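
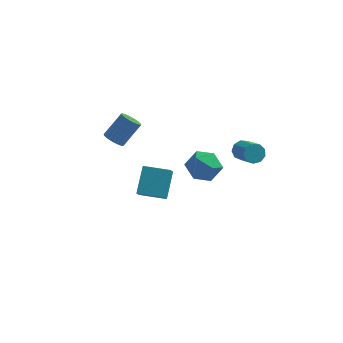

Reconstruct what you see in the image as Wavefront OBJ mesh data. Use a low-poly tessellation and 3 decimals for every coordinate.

v 3.254 2.621 1.352
v 3.841 2.832 1.036
v 4.694 1.65 1.831
v 4.106 1.439 2.148
v 3.784 3.068 1.449
v 4.636 1.886 2.244
v 3.478 3.095 1.816
v 4.331 1.913 2.611
v 3.067 2.9 1.967
v 3.92 1.718 2.762
v 2.744 2.574 1.83
v 3.597 1.393 2.625
v 2.659 2.271 1.47
v 3.512 1.089 2.265
v 2.852 2.131 1.054
v 3.705 0.949 1.85
v 3.233 2.22 0.779
v 4.086 1.039 1.574
v 3.624 2.497 0.771
v 4.477 1.316 1.567
v -4.161 1.571 2.063
v -3.556 1.466 1.726
v -2.675 2.324 3.04
v -3.279 2.429 3.377
v -3.634 1.706 1.622
v -2.753 2.564 2.936
v -3.792 1.925 1.585
v -2.911 2.784 2.898
v -4.007 2.09 1.62
v -3.126 2.949 2.934
v -4.245 2.177 1.723
v -3.363 3.036 3.037
v -4.47 2.171 1.878
v -3.588 3.03 3.192
v -4.648 2.073 2.061
v -3.766 2.932 3.375
v -4.751 1.9 2.244
v -3.87 2.758 3.558
v -4.765 1.676 2.4
v -3.884 2.534 3.714
v -4.687 1.436 2.504
v -3.806 2.294 3.818
v -4.529 1.216 2.542
v -3.648 2.075 3.855
v -4.314 1.051 2.506
v -3.433 1.91 3.82
v -4.077 0.964 2.403
v -3.195 1.823 3.717
v -3.852 0.97 2.248
v -2.97 1.829 3.562
v -3.674 1.068 2.065
v -2.792 1.927 3.379
v -3.57 1.242 1.882
v -2.689 2.1 3.196
v 0.729 1.521 1.79
v 1.664 1.818 1.139
v 0.876 -0.278 1.181
v 1.811 0.019 0.53
v 1.89 0.013 1.705
v 1.799 1.125 2.081
v 0.741 0.415 0.239
v 0.65 1.527 0.615
v 1.671 1.135 0.18
v 2.381 0.886 1.086
v 0.159 0.654 1.234
v 0.869 0.405 2.14
v -1.529 -4.169 2.432
v -1.509 -5.012 3.299
v -1.418 -2.858 3.704
v -1.398 -3.701 4.572
v 0.018 -4.219 2.348
v 0.038 -5.062 3.216
v 0.129 -2.908 3.621
v 0.149 -3.751 4.488
f 2 1 5
f 2 5 3
f 3 5 6
f 3 6 4
f 5 1 7
f 5 7 6
f 6 7 8
f 6 8 4
f 7 1 9
f 7 9 8
f 8 9 10
f 8 10 4
f 9 1 11
f 9 11 10
f 10 11 12
f 10 12 4
f 11 1 13
f 11 13 12
f 12 13 14
f 12 14 4
f 13 1 15
f 13 15 14
f 14 15 16
f 14 16 4
f 15 1 17
f 15 17 16
f 16 17 18
f 16 18 4
f 17 1 19
f 17 19 18
f 18 19 20
f 18 20 4
f 19 1 2
f 19 2 20
f 20 2 3
f 20 3 4
f 22 21 25
f 22 25 23
f 23 25 26
f 23 26 24
f 25 21 27
f 25 27 26
f 26 27 28
f 26 28 24
f 27 21 29
f 27 29 28
f 28 29 30
f 28 30 24
f 29 21 31
f 29 31 30
f 30 31 32
f 30 32 24
f 31 21 33
f 31 33 32
f 32 33 34
f 32 34 24
f 33 21 35
f 33 35 34
f 34 35 36
f 34 36 24
f 35 21 37
f 35 37 36
f 36 37 38
f 36 38 24
f 37 21 39
f 37 39 38
f 38 39 40
f 38 40 24
f 39 21 41
f 39 41 40
f 40 41 42
f 40 42 24
f 41 21 43
f 41 43 42
f 42 43 44
f 42 44 24
f 43 21 45
f 43 45 44
f 44 45 46
f 44 46 24
f 45 21 47
f 45 47 46
f 46 47 48
f 46 48 24
f 47 21 49
f 47 49 48
f 48 49 50
f 48 50 24
f 49 21 51
f 49 51 50
f 50 51 52
f 50 52 24
f 51 21 53
f 51 53 52
f 52 53 54
f 52 54 24
f 53 21 22
f 53 22 54
f 54 22 23
f 54 23 24
f 55 66 60
f 55 60 56
f 55 56 62
f 55 62 65
f 55 65 66
f 56 60 64
f 60 66 59
f 66 65 57
f 65 62 61
f 62 56 63
f 58 64 59
f 58 59 57
f 58 57 61
f 58 61 63
f 58 63 64
f 59 64 60
f 57 59 66
f 61 57 65
f 63 61 62
f 64 63 56
f 68 70 67
f 71 68 67
f 67 70 69
f 69 71 67
f 68 74 70
f 72 68 71
f 72 74 68
f 70 74 69
f 73 71 69
f 69 74 73
f 73 72 71
f 74 72 73



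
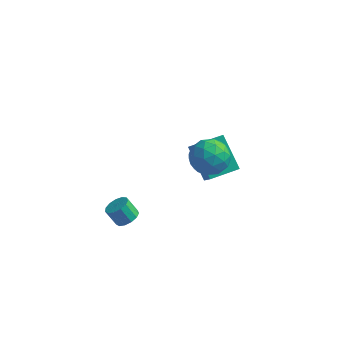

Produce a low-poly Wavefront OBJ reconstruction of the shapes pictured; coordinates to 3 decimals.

v 2.636 -0.312 3.482
v 3.407 -0.176 2.688
v 3.413 -1.864 3.972
v 4.184 -1.728 3.178
v 4.173 -1.054 4.065
v 3.693 -0.094 3.762
v 3.127 -1.946 2.898
v 2.647 -0.986 2.595
v 3.71 -1.186 2.327
v 4.356 -0.635 3.048
v 2.464 -1.405 3.612
v 3.11 -0.854 4.333
v 2.953 -0.108 3.042
v 3.867 -1.932 3.618
v 3.861 -1.536 4.139
v 4.313 -1.456 3.672
v 3.122 -0.06 3.674
v 3.574 0.02 3.207
v 4.025 -0.496 4.016
v 3.246 -2.06 3.453
v 3.698 -1.98 2.986
v 2.507 -0.584 2.988
v 2.959 -0.504 2.521
v 2.795 -1.544 2.644
v 3.584 -0.622 2.363
v 4.041 -1.534 2.651
v 3.42 -1.662 2.486
v 3.138 -1.098 2.309
v 3.964 -0.298 2.787
v 4.421 -1.21 3.075
v 4.415 -0.813 3.596
v 4.133 -0.25 3.418
v 4.143 -0.891 2.575
v 2.399 -0.83 3.585
v 2.856 -1.742 3.873
v 2.687 -1.79 3.242
v 2.405 -1.227 3.064
v 2.779 -0.506 4.009
v 3.236 -1.418 4.297
v 3.682 -0.942 4.351
v 3.4 -0.378 4.174
v 2.677 -1.149 4.085
v -1.101 -0.769 -3.793
v -0.76 -0.199 -3.575
v -1.358 -0.18 -2.688
v -1.699 -0.751 -2.907
v -1.067 -0.07 -3.786
v -1.666 -0.051 -2.899
v -1.386 -0.164 -3.999
v -1.984 -0.145 -3.112
v -1.614 -0.45 -4.146
v -2.212 -0.431 -3.26
v -1.679 -0.837 -4.182
v -2.277 -0.818 -3.295
v -1.56 -1.203 -4.094
v -2.159 -1.184 -3.208
v -1.296 -1.431 -3.911
v -1.894 -1.412 -3.024
v -0.97 -1.449 -3.69
v -1.568 -1.43 -2.804
v -0.685 -1.251 -3.502
v -1.283 -1.233 -2.616
v -0.532 -0.901 -3.407
v -1.131 -0.882 -2.52
v -0.56 -0.508 -3.434
v -1.158 -0.489 -2.547
v 1.156 2.189 0.3
v 1.851 1.081 1.76
v 2.352 3.268 0.549
v 3.048 2.16 2.009
v 2.412 1.12 -1.109
v 3.108 0.012 0.351
v 3.609 2.199 -0.86
v 4.304 1.091 0.6
f 1 38 17
f 38 12 41
f 17 41 6
f 38 41 17
f 1 17 13
f 17 6 18
f 13 18 2
f 17 18 13
f 1 13 22
f 13 2 23
f 22 23 8
f 13 23 22
f 1 22 34
f 22 8 37
f 34 37 11
f 22 37 34
f 1 34 38
f 34 11 42
f 38 42 12
f 34 42 38
f 2 18 29
f 18 6 32
f 29 32 10
f 18 32 29
f 6 41 19
f 41 12 40
f 19 40 5
f 41 40 19
f 12 42 39
f 42 11 35
f 39 35 3
f 42 35 39
f 11 37 36
f 37 8 24
f 36 24 7
f 37 24 36
f 8 23 28
f 23 2 25
f 28 25 9
f 23 25 28
f 4 30 16
f 30 10 31
f 16 31 5
f 30 31 16
f 4 16 14
f 16 5 15
f 14 15 3
f 16 15 14
f 4 14 21
f 14 3 20
f 21 20 7
f 14 20 21
f 4 21 26
f 21 7 27
f 26 27 9
f 21 27 26
f 4 26 30
f 26 9 33
f 30 33 10
f 26 33 30
f 5 31 19
f 31 10 32
f 19 32 6
f 31 32 19
f 3 15 39
f 15 5 40
f 39 40 12
f 15 40 39
f 7 20 36
f 20 3 35
f 36 35 11
f 20 35 36
f 9 27 28
f 27 7 24
f 28 24 8
f 27 24 28
f 10 33 29
f 33 9 25
f 29 25 2
f 33 25 29
f 44 43 47
f 44 47 45
f 45 47 48
f 45 48 46
f 47 43 49
f 47 49 48
f 48 49 50
f 48 50 46
f 49 43 51
f 49 51 50
f 50 51 52
f 50 52 46
f 51 43 53
f 51 53 52
f 52 53 54
f 52 54 46
f 53 43 55
f 53 55 54
f 54 55 56
f 54 56 46
f 55 43 57
f 55 57 56
f 56 57 58
f 56 58 46
f 57 43 59
f 57 59 58
f 58 59 60
f 58 60 46
f 59 43 61
f 59 61 60
f 60 61 62
f 60 62 46
f 61 43 63
f 61 63 62
f 62 63 64
f 62 64 46
f 63 43 65
f 63 65 64
f 64 65 66
f 64 66 46
f 65 43 44
f 65 44 66
f 66 44 45
f 66 45 46
f 68 70 67
f 71 68 67
f 67 70 69
f 69 71 67
f 68 74 70
f 72 68 71
f 72 74 68
f 70 74 69
f 73 71 69
f 69 74 73
f 73 72 71
f 74 72 73



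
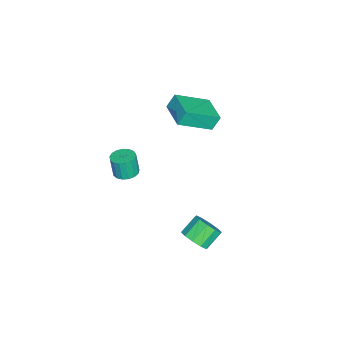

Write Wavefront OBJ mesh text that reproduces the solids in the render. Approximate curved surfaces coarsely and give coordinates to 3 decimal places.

v 2.118 -0.197 -4.102
v 2.683 0.266 -3.828
v 1.947 0.76 -3.144
v 1.382 0.297 -3.418
v 2.48 0.486 -4.206
v 1.744 0.98 -3.522
v 2.139 0.445 -4.544
v 1.403 0.94 -3.86
v 1.79 0.16 -4.713
v 1.053 0.654 -4.029
v 1.566 -0.263 -4.649
v 0.83 0.232 -3.965
v 1.553 -0.66 -4.376
v 0.817 -0.166 -3.692
v 1.756 -0.88 -3.998
v 1.02 -0.386 -3.314
v 2.097 -0.84 -3.66
v 1.361 -0.345 -2.976
v 2.447 -0.554 -3.491
v 1.71 -0.06 -2.807
v 2.67 -0.132 -3.555
v 1.934 0.363 -2.871
v 1.893 -3.545 0.137
v 2.266 -4.038 0.084
v 2.201 -4.207 1.189
v 1.827 -3.715 1.243
v 2.453 -3.812 0.13
v 2.387 -3.981 1.235
v 2.511 -3.525 0.177
v 2.446 -3.694 1.282
v 2.428 -3.242 0.215
v 2.363 -3.411 1.321
v 2.222 -3.029 0.236
v 2.157 -3.198 1.341
v 1.941 -2.935 0.234
v 1.875 -3.104 1.339
v 1.648 -2.98 0.209
v 1.583 -3.149 1.315
v 1.412 -3.155 0.169
v 1.347 -3.324 1.274
v 1.286 -3.419 0.121
v 1.221 -3.588 1.226
v 1.299 -3.712 0.077
v 1.233 -3.881 1.182
v 1.447 -3.967 0.047
v 1.382 -4.136 1.152
v 1.698 -4.126 0.037
v 1.633 -4.295 1.142
v 1.994 -4.151 0.051
v 1.928 -4.32 1.156
v -2.307 -1.129 1.442
v -2.562 -0.795 2.204
v -1.062 -0.239 1.469
v -1.317 0.095 2.231
v -1.323 -2.535 2.389
v -1.578 -2.201 3.151
v -0.078 -1.645 2.416
v -0.333 -1.311 3.178
f 2 1 5
f 2 5 3
f 3 5 6
f 3 6 4
f 5 1 7
f 5 7 6
f 6 7 8
f 6 8 4
f 7 1 9
f 7 9 8
f 8 9 10
f 8 10 4
f 9 1 11
f 9 11 10
f 10 11 12
f 10 12 4
f 11 1 13
f 11 13 12
f 12 13 14
f 12 14 4
f 13 1 15
f 13 15 14
f 14 15 16
f 14 16 4
f 15 1 17
f 15 17 16
f 16 17 18
f 16 18 4
f 17 1 19
f 17 19 18
f 18 19 20
f 18 20 4
f 19 1 21
f 19 21 20
f 20 21 22
f 20 22 4
f 21 1 2
f 21 2 22
f 22 2 3
f 22 3 4
f 24 23 27
f 24 27 25
f 25 27 28
f 25 28 26
f 27 23 29
f 27 29 28
f 28 29 30
f 28 30 26
f 29 23 31
f 29 31 30
f 30 31 32
f 30 32 26
f 31 23 33
f 31 33 32
f 32 33 34
f 32 34 26
f 33 23 35
f 33 35 34
f 34 35 36
f 34 36 26
f 35 23 37
f 35 37 36
f 36 37 38
f 36 38 26
f 37 23 39
f 37 39 38
f 38 39 40
f 38 40 26
f 39 23 41
f 39 41 40
f 40 41 42
f 40 42 26
f 41 23 43
f 41 43 42
f 42 43 44
f 42 44 26
f 43 23 45
f 43 45 44
f 44 45 46
f 44 46 26
f 45 23 47
f 45 47 46
f 46 47 48
f 46 48 26
f 47 23 49
f 47 49 48
f 48 49 50
f 48 50 26
f 49 23 24
f 49 24 50
f 50 24 25
f 50 25 26
f 52 54 51
f 55 52 51
f 51 54 53
f 53 55 51
f 52 58 54
f 56 52 55
f 56 58 52
f 54 58 53
f 57 55 53
f 53 58 57
f 57 56 55
f 58 56 57



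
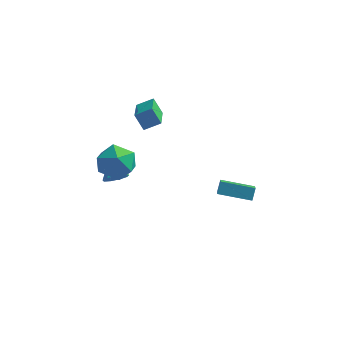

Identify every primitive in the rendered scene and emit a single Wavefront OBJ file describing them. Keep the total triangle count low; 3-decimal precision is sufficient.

v -2.253 -1.784 2.202
v -1.086 -1.879 2.581
v -2.834 -2.961 3.699
v -1.667 -3.056 4.078
v -2.263 -1.985 4.183
v -1.904 -1.257 3.258
v -2.016 -3.583 3.022
v -1.657 -2.855 2.097
v -0.94 -2.99 3.088
v -1.093 -2.003 3.805
v -2.827 -2.837 2.475
v -2.98 -1.85 3.192
v -2.646 2.729 2.806
v -1.769 3.143 3.259
v -3.181 4.682 2.055
v -2.304 5.096 2.508
v -2.056 2.524 1.852
v -1.179 2.938 2.305
v -2.591 4.477 1.101
v -1.714 4.891 1.554
v -3.51 1.871 -2.192
v -2.949 1.789 -1.671
v -4.19 2.829 -1.308
v -2.83 2.18 -2.003
v -3.03 2.427 -2.424
v -3.454 2.413 -2.736
v -3.904 2.146 -2.793
v -4.17 1.75 -2.569
v -4.127 1.411 -2.169
v -3.795 1.287 -1.779
v -3.33 1.437 -1.582
v 2.975 -0.357 0.002
v 3.01 0.138 0.63
v 2.667 0.748 -0.851
v 2.702 1.243 -0.223
v 4.838 -0.083 -0.317
v 4.873 0.412 0.311
v 4.53 1.022 -1.17
v 4.565 1.517 -0.542
f 1 12 6
f 1 6 2
f 1 2 8
f 1 8 11
f 1 11 12
f 2 6 10
f 6 12 5
f 12 11 3
f 11 8 7
f 8 2 9
f 4 10 5
f 4 5 3
f 4 3 7
f 4 7 9
f 4 9 10
f 5 10 6
f 3 5 12
f 7 3 11
f 9 7 8
f 10 9 2
f 14 16 13
f 17 14 13
f 13 16 15
f 15 17 13
f 14 20 16
f 18 14 17
f 18 20 14
f 16 20 15
f 19 17 15
f 15 20 19
f 19 18 17
f 20 18 19
f 22 21 24
f 22 24 23
f 24 21 25
f 24 25 23
f 25 21 26
f 25 26 23
f 26 21 27
f 26 27 23
f 27 21 28
f 27 28 23
f 28 21 29
f 28 29 23
f 29 21 30
f 29 30 23
f 30 21 31
f 30 31 23
f 31 21 22
f 31 22 23
f 33 35 32
f 36 33 32
f 32 35 34
f 34 36 32
f 33 39 35
f 37 33 36
f 37 39 33
f 35 39 34
f 38 36 34
f 34 39 38
f 38 37 36
f 39 37 38



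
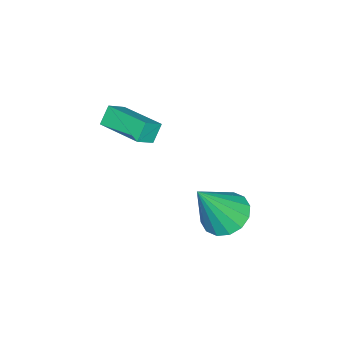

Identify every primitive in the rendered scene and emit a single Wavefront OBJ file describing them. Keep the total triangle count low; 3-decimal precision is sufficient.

v 0.831 0.243 -3.179
v 1.513 -0.162 -3.646
v 1.709 -0.423 -1.321
v 1.668 0.281 -3.56
v 1.598 0.713 -3.373
v 1.323 1.019 -3.133
v 0.916 1.117 -2.906
v 0.487 0.981 -2.752
v 0.149 0.647 -2.712
v -0.005 0.205 -2.798
v 0.065 -0.228 -2.986
v 0.34 -0.534 -3.225
v 0.747 -0.632 -3.452
v 1.176 -0.496 -3.606
v -0.696 -4.073 -0.339
v -0.044 -4.355 0.214
v -0.144 -2.464 -0.169
v 0.507 -2.746 0.385
v -0.207 -4.174 -0.965
v 0.444 -4.456 -0.411
v 0.344 -2.565 -0.794
v 0.996 -2.847 -0.241
f 2 1 4
f 2 4 3
f 4 1 5
f 4 5 3
f 5 1 6
f 5 6 3
f 6 1 7
f 6 7 3
f 7 1 8
f 7 8 3
f 8 1 9
f 8 9 3
f 9 1 10
f 9 10 3
f 10 1 11
f 10 11 3
f 11 1 12
f 11 12 3
f 12 1 13
f 12 13 3
f 13 1 14
f 13 14 3
f 14 1 2
f 14 2 3
f 16 18 15
f 19 16 15
f 15 18 17
f 17 19 15
f 16 22 18
f 20 16 19
f 20 22 16
f 18 22 17
f 21 19 17
f 17 22 21
f 21 20 19
f 22 20 21



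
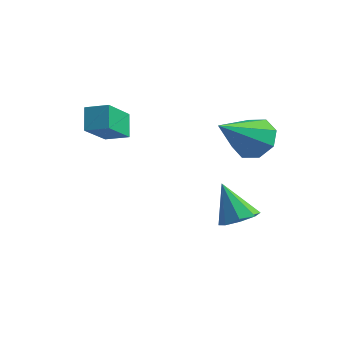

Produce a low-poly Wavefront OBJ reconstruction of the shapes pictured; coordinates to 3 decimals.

v -0.626 -0.608 -0.086
v -0.058 -1.808 0.713
v -1.065 -0.282 0.716
v -0.497 -1.482 1.515
v 0.057 -0.158 0.105
v 0.625 -1.358 0.904
v -0.382 0.168 0.907
v 0.186 -1.032 1.706
v 2.694 2.191 -3.235
v 3.329 2.295 -2.936
v 2.066 1.969 -1.825
v 3.046 2.756 -2.99
v 2.557 2.886 -3.187
v 2.148 2.608 -3.413
v 2.059 2.086 -3.535
v 2.342 1.626 -3.481
v 2.831 1.496 -3.284
v 3.24 1.773 -3.058
v 3.331 2.207 0.44
v 3.89 1.948 -0.145
v 3.589 0.553 1.42
v 4.172 2.279 0.339
v 3.96 2.568 0.882
v 3.38 2.645 1.166
v 2.771 2.466 1.025
v 2.49 2.135 0.541
v 2.701 1.846 -0.003
v 3.281 1.768 -0.287
f 2 4 1
f 5 2 1
f 1 4 3
f 3 5 1
f 2 8 4
f 6 2 5
f 6 8 2
f 4 8 3
f 7 5 3
f 3 8 7
f 7 6 5
f 8 6 7
f 10 9 12
f 10 12 11
f 12 9 13
f 12 13 11
f 13 9 14
f 13 14 11
f 14 9 15
f 14 15 11
f 15 9 16
f 15 16 11
f 16 9 17
f 16 17 11
f 17 9 18
f 17 18 11
f 18 9 10
f 18 10 11
f 20 19 22
f 20 22 21
f 22 19 23
f 22 23 21
f 23 19 24
f 23 24 21
f 24 19 25
f 24 25 21
f 25 19 26
f 25 26 21
f 26 19 27
f 26 27 21
f 27 19 28
f 27 28 21
f 28 19 20
f 28 20 21



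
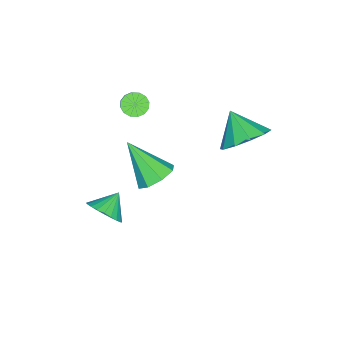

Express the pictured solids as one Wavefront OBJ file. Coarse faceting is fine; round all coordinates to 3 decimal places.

v -0.125 -2.26 -4.19
v 0.37 -2.315 -3.526
v -0.955 -2 -3.55
v 0.406 -2.003 -3.606
v 0.361 -1.731 -3.776
v 0.242 -1.539 -4.008
v 0.067 -1.457 -4.268
v -0.137 -1.497 -4.516
v -0.339 -1.653 -4.714
v -0.509 -1.902 -4.833
v -0.62 -2.206 -4.854
v -0.656 -2.517 -4.774
v -0.611 -2.79 -4.605
v -0.493 -2.982 -4.373
v -0.318 -3.064 -4.113
v -0.114 -3.024 -3.865
v 0.089 -2.867 -3.666
v 0.259 -2.618 -3.547
v -3.135 2.403 -0.244
v -2.191 1.86 -0.226
v -3.665 1.517 0.744
v -2.157 2.352 0.233
v -2.497 2.863 0.51
v -3.081 3.199 0.498
v -3.685 3.231 0.203
v -4.08 2.947 -0.263
v -4.114 2.455 -0.722
v -3.774 1.943 -0.999
v -3.19 1.608 -0.987
v -2.585 1.576 -0.692
v -0.668 -0.246 -1.434
v -0.176 0.222 -0.923
v -0.912 -1.574 0.014
v -0.805 0.384 -0.88
v -1.353 0.176 -1.163
v -1.5 -0.278 -1.604
v -1.159 -0.714 -1.946
v -0.531 -0.876 -1.988
v 0.018 -0.669 -1.706
v 0.164 -0.214 -1.265
v -4.03 -2.744 -0.914
v -3.604 -3.019 -1.173
v -2.404 -2.412 0.155
v -2.83 -2.136 0.414
v -3.606 -2.75 -1.294
v -2.406 -2.143 0.033
v -3.721 -2.48 -1.314
v -2.521 -1.872 0.014
v -3.92 -2.28 -1.226
v -2.72 -1.672 0.102
v -4.148 -2.204 -1.055
v -2.948 -1.597 0.273
v -4.344 -2.273 -0.845
v -3.144 -1.665 0.482
v -4.456 -2.468 -0.655
v -3.256 -1.861 0.673
v -4.454 -2.737 -0.533
v -3.254 -2.13 0.794
v -4.339 -3.008 -0.514
v -3.139 -2.4 0.814
v -4.14 -3.208 -0.602
v -2.94 -2.6 0.726
v -3.912 -3.283 -0.773
v -2.712 -2.676 0.555
v -3.716 -3.215 -0.982
v -2.516 -2.607 0.345
f 2 1 4
f 2 4 3
f 4 1 5
f 4 5 3
f 5 1 6
f 5 6 3
f 6 1 7
f 6 7 3
f 7 1 8
f 7 8 3
f 8 1 9
f 8 9 3
f 9 1 10
f 9 10 3
f 10 1 11
f 10 11 3
f 11 1 12
f 11 12 3
f 12 1 13
f 12 13 3
f 13 1 14
f 13 14 3
f 14 1 15
f 14 15 3
f 15 1 16
f 15 16 3
f 16 1 17
f 16 17 3
f 17 1 18
f 17 18 3
f 18 1 2
f 18 2 3
f 20 19 22
f 20 22 21
f 22 19 23
f 22 23 21
f 23 19 24
f 23 24 21
f 24 19 25
f 24 25 21
f 25 19 26
f 25 26 21
f 26 19 27
f 26 27 21
f 27 19 28
f 27 28 21
f 28 19 29
f 28 29 21
f 29 19 30
f 29 30 21
f 30 19 20
f 30 20 21
f 32 31 34
f 32 34 33
f 34 31 35
f 34 35 33
f 35 31 36
f 35 36 33
f 36 31 37
f 36 37 33
f 37 31 38
f 37 38 33
f 38 31 39
f 38 39 33
f 39 31 40
f 39 40 33
f 40 31 32
f 40 32 33
f 42 41 45
f 42 45 43
f 43 45 46
f 43 46 44
f 45 41 47
f 45 47 46
f 46 47 48
f 46 48 44
f 47 41 49
f 47 49 48
f 48 49 50
f 48 50 44
f 49 41 51
f 49 51 50
f 50 51 52
f 50 52 44
f 51 41 53
f 51 53 52
f 52 53 54
f 52 54 44
f 53 41 55
f 53 55 54
f 54 55 56
f 54 56 44
f 55 41 57
f 55 57 56
f 56 57 58
f 56 58 44
f 57 41 59
f 57 59 58
f 58 59 60
f 58 60 44
f 59 41 61
f 59 61 60
f 60 61 62
f 60 62 44
f 61 41 63
f 61 63 62
f 62 63 64
f 62 64 44
f 63 41 65
f 63 65 64
f 64 65 66
f 64 66 44
f 65 41 42
f 65 42 66
f 66 42 43
f 66 43 44



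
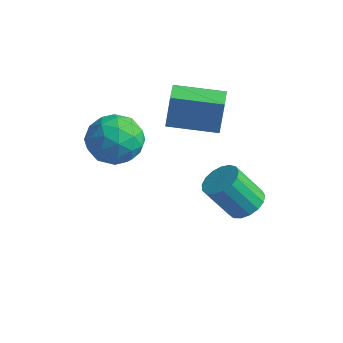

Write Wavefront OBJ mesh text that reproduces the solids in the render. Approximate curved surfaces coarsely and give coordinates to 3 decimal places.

v 3.728 2.624 -4.436
v 4.398 2.042 -4.382
v 3.623 1.293 -2.829
v 2.952 1.876 -2.884
v 4.534 2.375 -4.154
v 3.759 1.627 -2.601
v 4.485 2.765 -3.99
v 3.709 2.017 -2.438
v 4.262 3.123 -3.929
v 3.487 2.375 -2.376
v 3.917 3.367 -3.984
v 3.142 2.618 -2.431
v 3.529 3.44 -4.142
v 2.753 2.692 -2.59
v 3.186 3.327 -4.368
v 2.41 2.579 -2.816
v 2.967 3.052 -4.61
v 2.192 2.304 -3.057
v 2.923 2.68 -4.812
v 2.147 1.932 -3.259
v 3.063 2.295 -4.927
v 2.287 1.546 -3.375
v 3.355 1.985 -4.931
v 2.58 1.236 -3.378
v 3.733 1.821 -4.821
v 2.957 1.073 -3.268
v 4.109 1.842 -4.623
v 3.334 1.094 -3.07
v -0.504 -1.393 0.344
v 0.368 -0.84 -0.344
v 0.912 -2.48 1.264
v 1.784 -1.927 0.576
v 1.174 -1.28 1.441
v 0.299 -0.608 0.873
v 0.981 -2.712 0.047
v 0.106 -2.04 -0.521
v 1.286 -1.655 -0.528
v 1.405 -0.771 0.334
v -0.125 -2.549 0.586
v -0.006 -1.665 1.448
v -0.192 -1.021 -0.081
v 1.472 -2.299 1.001
v 1.114 -1.919 1.509
v 1.626 -1.594 1.105
v -0.232 -0.885 0.635
v 0.28 -0.56 0.23
v 0.754 -0.819 1.28
v 1 -2.76 0.69
v 1.512 -2.435 0.285
v -0.346 -1.726 -0.185
v 0.166 -1.401 -0.589
v 0.526 -2.501 -0.36
v 0.86 -1.175 -0.593
v 1.692 -1.814 -0.053
v 1.22 -2.275 -0.363
v 0.706 -1.88 -0.697
v 0.93 -0.655 -0.087
v 1.762 -1.294 0.454
v 1.404 -0.914 0.963
v 0.89 -0.519 0.629
v 1.469 -1.134 -0.195
v -0.482 -2.026 0.466
v 0.35 -2.665 1.007
v 0.39 -2.801 0.291
v -0.124 -2.406 -0.043
v -0.412 -1.506 0.973
v 0.42 -2.145 1.513
v 0.574 -1.44 1.617
v 0.06 -1.045 1.283
v -0.189 -2.186 1.115
v 0.332 1.724 -0.097
v 0.425 1.903 1.551
v 2.051 2.976 -0.331
v 2.144 3.156 1.316
v 0.996 0.824 -0.036
v 1.089 1.004 1.611
v 2.715 2.077 -0.271
v 2.808 2.256 1.377
f 2 1 5
f 2 5 3
f 3 5 6
f 3 6 4
f 5 1 7
f 5 7 6
f 6 7 8
f 6 8 4
f 7 1 9
f 7 9 8
f 8 9 10
f 8 10 4
f 9 1 11
f 9 11 10
f 10 11 12
f 10 12 4
f 11 1 13
f 11 13 12
f 12 13 14
f 12 14 4
f 13 1 15
f 13 15 14
f 14 15 16
f 14 16 4
f 15 1 17
f 15 17 16
f 16 17 18
f 16 18 4
f 17 1 19
f 17 19 18
f 18 19 20
f 18 20 4
f 19 1 21
f 19 21 20
f 20 21 22
f 20 22 4
f 21 1 23
f 21 23 22
f 22 23 24
f 22 24 4
f 23 1 25
f 23 25 24
f 24 25 26
f 24 26 4
f 25 1 27
f 25 27 26
f 26 27 28
f 26 28 4
f 27 1 2
f 27 2 28
f 28 2 3
f 28 3 4
f 29 66 45
f 66 40 69
f 45 69 34
f 66 69 45
f 29 45 41
f 45 34 46
f 41 46 30
f 45 46 41
f 29 41 50
f 41 30 51
f 50 51 36
f 41 51 50
f 29 50 62
f 50 36 65
f 62 65 39
f 50 65 62
f 29 62 66
f 62 39 70
f 66 70 40
f 62 70 66
f 30 46 57
f 46 34 60
f 57 60 38
f 46 60 57
f 34 69 47
f 69 40 68
f 47 68 33
f 69 68 47
f 40 70 67
f 70 39 63
f 67 63 31
f 70 63 67
f 39 65 64
f 65 36 52
f 64 52 35
f 65 52 64
f 36 51 56
f 51 30 53
f 56 53 37
f 51 53 56
f 32 58 44
f 58 38 59
f 44 59 33
f 58 59 44
f 32 44 42
f 44 33 43
f 42 43 31
f 44 43 42
f 32 42 49
f 42 31 48
f 49 48 35
f 42 48 49
f 32 49 54
f 49 35 55
f 54 55 37
f 49 55 54
f 32 54 58
f 54 37 61
f 58 61 38
f 54 61 58
f 33 59 47
f 59 38 60
f 47 60 34
f 59 60 47
f 31 43 67
f 43 33 68
f 67 68 40
f 43 68 67
f 35 48 64
f 48 31 63
f 64 63 39
f 48 63 64
f 37 55 56
f 55 35 52
f 56 52 36
f 55 52 56
f 38 61 57
f 61 37 53
f 57 53 30
f 61 53 57
f 72 74 71
f 75 72 71
f 71 74 73
f 73 75 71
f 72 78 74
f 76 72 75
f 76 78 72
f 74 78 73
f 77 75 73
f 73 78 77
f 77 76 75
f 78 76 77



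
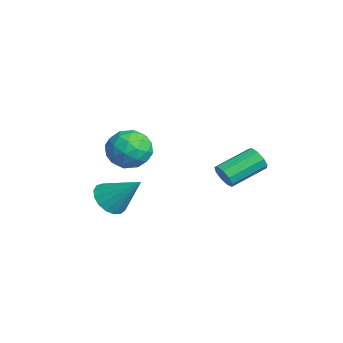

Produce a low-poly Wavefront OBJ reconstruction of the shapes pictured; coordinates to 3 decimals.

v 2.176 2.979 -1.061
v 2.533 2.834 -0.489
v 2.101 4.615 0.233
v 1.744 4.761 -0.339
v 2.816 3.033 -0.81
v 2.384 4.814 -0.087
v 2.8 3.207 -1.248
v 2.368 4.988 -0.526
v 2.492 3.274 -1.599
v 2.06 5.055 -0.877
v 2.036 3.204 -1.698
v 1.604 4.985 -0.976
v 1.645 3.028 -1.499
v 1.213 4.81 -0.777
v 1.503 2.83 -1.095
v 1.071 4.611 -0.373
v 1.676 2.702 -0.675
v 1.244 4.483 0.047
v 2.083 2.703 -0.436
v 1.651 4.484 0.286
v 1.8 -1.543 2.255
v 2.696 -0.875 2.455
v 2.604 -2.165 0.725
v 3.5 -1.497 0.925
v 3.294 -2.387 1.599
v 2.797 -2.003 2.545
v 2.503 -1.037 0.635
v 2.006 -0.653 1.581
v 3.131 -0.563 1.454
v 3.62 -1.397 2.05
v 1.68 -1.643 1.13
v 2.169 -2.477 1.726
v 2.177 -1.155 2.49
v 3.123 -1.885 0.69
v 3.001 -2.409 1.087
v 3.528 -2.016 1.204
v 2.236 -1.817 2.542
v 2.763 -1.425 2.66
v 3.115 -2.314 2.156
v 2.537 -1.615 0.52
v 3.064 -1.223 0.638
v 1.772 -1.024 1.976
v 2.299 -0.631 2.093
v 2.185 -0.726 1.024
v 2.96 -0.578 2.019
v 3.433 -0.944 1.119
v 2.847 -0.673 0.949
v 2.554 -0.448 1.505
v 3.247 -1.069 2.369
v 3.72 -1.434 1.469
v 3.598 -1.958 1.865
v 3.306 -1.732 2.421
v 3.503 -0.885 1.78
v 1.58 -1.606 1.711
v 2.053 -1.971 0.811
v 1.994 -1.308 0.759
v 1.702 -1.082 1.315
v 1.867 -2.096 2.061
v 2.34 -2.462 1.161
v 2.746 -2.592 1.675
v 2.453 -2.367 2.231
v 1.797 -2.155 1.4
v -1.778 -1.333 -4.001
v -0.917 -1.377 -4.546
v -0.762 -0.087 -2.499
v -1.145 -0.982 -4.72
v -1.518 -0.667 -4.729
v -1.951 -0.505 -4.571
v -2.344 -0.532 -4.283
v -2.607 -0.743 -3.93
v -2.68 -1.089 -3.593
v -2.547 -1.491 -3.35
v -2.237 -1.857 -3.256
v -1.822 -2.102 -3.333
v -1.397 -2.172 -3.563
v -1.059 -2.049 -3.893
v -0.886 -1.762 -4.248
f 2 1 5
f 2 5 3
f 3 5 6
f 3 6 4
f 5 1 7
f 5 7 6
f 6 7 8
f 6 8 4
f 7 1 9
f 7 9 8
f 8 9 10
f 8 10 4
f 9 1 11
f 9 11 10
f 10 11 12
f 10 12 4
f 11 1 13
f 11 13 12
f 12 13 14
f 12 14 4
f 13 1 15
f 13 15 14
f 14 15 16
f 14 16 4
f 15 1 17
f 15 17 16
f 16 17 18
f 16 18 4
f 17 1 19
f 17 19 18
f 18 19 20
f 18 20 4
f 19 1 2
f 19 2 20
f 20 2 3
f 20 3 4
f 21 58 37
f 58 32 61
f 37 61 26
f 58 61 37
f 21 37 33
f 37 26 38
f 33 38 22
f 37 38 33
f 21 33 42
f 33 22 43
f 42 43 28
f 33 43 42
f 21 42 54
f 42 28 57
f 54 57 31
f 42 57 54
f 21 54 58
f 54 31 62
f 58 62 32
f 54 62 58
f 22 38 49
f 38 26 52
f 49 52 30
f 38 52 49
f 26 61 39
f 61 32 60
f 39 60 25
f 61 60 39
f 32 62 59
f 62 31 55
f 59 55 23
f 62 55 59
f 31 57 56
f 57 28 44
f 56 44 27
f 57 44 56
f 28 43 48
f 43 22 45
f 48 45 29
f 43 45 48
f 24 50 36
f 50 30 51
f 36 51 25
f 50 51 36
f 24 36 34
f 36 25 35
f 34 35 23
f 36 35 34
f 24 34 41
f 34 23 40
f 41 40 27
f 34 40 41
f 24 41 46
f 41 27 47
f 46 47 29
f 41 47 46
f 24 46 50
f 46 29 53
f 50 53 30
f 46 53 50
f 25 51 39
f 51 30 52
f 39 52 26
f 51 52 39
f 23 35 59
f 35 25 60
f 59 60 32
f 35 60 59
f 27 40 56
f 40 23 55
f 56 55 31
f 40 55 56
f 29 47 48
f 47 27 44
f 48 44 28
f 47 44 48
f 30 53 49
f 53 29 45
f 49 45 22
f 53 45 49
f 64 63 66
f 64 66 65
f 66 63 67
f 66 67 65
f 67 63 68
f 67 68 65
f 68 63 69
f 68 69 65
f 69 63 70
f 69 70 65
f 70 63 71
f 70 71 65
f 71 63 72
f 71 72 65
f 72 63 73
f 72 73 65
f 73 63 74
f 73 74 65
f 74 63 75
f 74 75 65
f 75 63 76
f 75 76 65
f 76 63 77
f 76 77 65
f 77 63 64
f 77 64 65



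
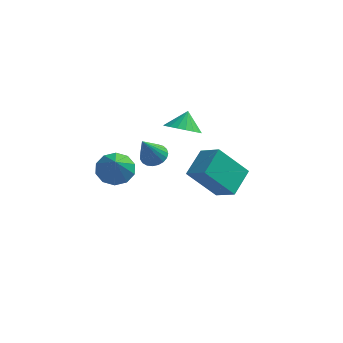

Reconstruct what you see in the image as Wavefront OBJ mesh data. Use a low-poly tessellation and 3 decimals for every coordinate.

v -2.344 3.241 -2.168
v -1.665 2.684 -1.833
v -2.236 3.899 -1.292
v -1.453 2.96 -2.066
v -1.418 3.291 -2.319
v -1.566 3.612 -2.542
v -1.868 3.86 -2.691
v -2.264 3.985 -2.736
v -2.677 3.963 -2.669
v -3.023 3.798 -2.502
v -3.235 3.523 -2.269
v -3.27 3.192 -2.016
v -3.122 2.87 -1.793
v -2.82 2.623 -1.644
v -2.424 2.497 -1.599
v -2.011 2.519 -1.666
v -3.947 -2.731 -1.019
v -3.303 -3.148 -1.509
v -3.653 -3.709 0.199
v -3.061 -2.725 -1.228
v -3.157 -2.305 -0.867
v -3.555 -2.047 -0.565
v -4.102 -2.05 -0.436
v -4.59 -2.314 -0.53
v -4.832 -2.737 -0.811
v -4.736 -3.157 -1.172
v -4.338 -3.415 -1.474
v -3.791 -3.412 -1.603
v -0.299 1.575 -5.343
v -1.65 1.135 -3.73
v 0.064 2.994 -4.652
v -1.287 2.554 -3.038
v 0.707 0.986 -4.662
v -0.644 0.546 -3.048
v 1.07 2.405 -3.97
v -0.281 1.965 -2.357
v -2.824 -0.242 -1.653
v -2.294 0.067 -1.361
v -3.156 -1.058 -0.187
v -2.504 0.249 -1.307
v -2.77 0.345 -1.314
v -3.045 0.34 -1.379
v -3.282 0.234 -1.491
v -3.44 0.046 -1.632
v -3.491 -0.192 -1.776
v -3.427 -0.438 -1.898
v -3.259 -0.651 -1.979
v -3.016 -0.793 -2.003
v -2.739 -0.84 -1.966
v -2.477 -0.783 -1.876
v -2.276 -0.633 -1.746
v -2.169 -0.415 -1.601
v -2.175 -0.167 -1.465
f 2 1 4
f 2 4 3
f 4 1 5
f 4 5 3
f 5 1 6
f 5 6 3
f 6 1 7
f 6 7 3
f 7 1 8
f 7 8 3
f 8 1 9
f 8 9 3
f 9 1 10
f 9 10 3
f 10 1 11
f 10 11 3
f 11 1 12
f 11 12 3
f 12 1 13
f 12 13 3
f 13 1 14
f 13 14 3
f 14 1 15
f 14 15 3
f 15 1 16
f 15 16 3
f 16 1 2
f 16 2 3
f 18 17 20
f 18 20 19
f 20 17 21
f 20 21 19
f 21 17 22
f 21 22 19
f 22 17 23
f 22 23 19
f 23 17 24
f 23 24 19
f 24 17 25
f 24 25 19
f 25 17 26
f 25 26 19
f 26 17 27
f 26 27 19
f 27 17 28
f 27 28 19
f 28 17 18
f 28 18 19
f 30 32 29
f 33 30 29
f 29 32 31
f 31 33 29
f 30 36 32
f 34 30 33
f 34 36 30
f 32 36 31
f 35 33 31
f 31 36 35
f 35 34 33
f 36 34 35
f 38 37 40
f 38 40 39
f 40 37 41
f 40 41 39
f 41 37 42
f 41 42 39
f 42 37 43
f 42 43 39
f 43 37 44
f 43 44 39
f 44 37 45
f 44 45 39
f 45 37 46
f 45 46 39
f 46 37 47
f 46 47 39
f 47 37 48
f 47 48 39
f 48 37 49
f 48 49 39
f 49 37 50
f 49 50 39
f 50 37 51
f 50 51 39
f 51 37 52
f 51 52 39
f 52 37 53
f 52 53 39
f 53 37 38
f 53 38 39



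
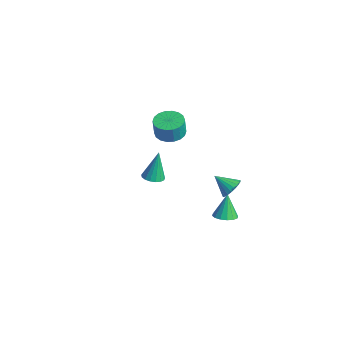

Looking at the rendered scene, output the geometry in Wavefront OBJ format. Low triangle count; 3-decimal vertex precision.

v -4.412 3.175 -0.216
v -3.877 3.599 -0.001
v -3.703 2.261 -0.179
v -3.168 2.685 0.036
v -3.72 2.555 0.473
v -4.158 3.12 0.45
v -3.422 2.74 -0.63
v -3.86 3.305 -0.653
v -3.266 3.33 -0.256
v -3.45 3.215 0.425
v -4.13 2.645 -0.605
v -4.314 2.53 0.076
v 0.588 -0.51 0.742
v 1.189 -0.41 0.772
v 0.432 -0.07 2.398
v 1.079 -0.151 0.693
v 0.856 0.025 0.625
v 0.572 0.079 0.584
v 0.292 -0.003 0.579
v 0.079 -0.2 0.612
v -0.017 -0.469 0.674
v 0.026 -0.747 0.752
v 0.197 -0.971 0.828
v 0.458 -1.089 0.884
v 0.749 -1.075 0.908
v 1.003 -0.931 0.894
v 1.162 -0.691 0.845
v -1.929 2.009 1.446
v -1.099 2.132 1.401
v -1.021 1.995 2.47
v -1.851 1.871 2.514
v -1.232 2.478 1.455
v -1.154 2.34 2.524
v -1.503 2.73 1.508
v -1.425 2.593 2.576
v -1.858 2.84 1.548
v -1.78 2.702 2.616
v -2.227 2.785 1.567
v -2.149 2.647 2.636
v -2.537 2.576 1.563
v -2.46 2.438 2.631
v -2.727 2.255 1.536
v -2.649 2.117 2.604
v -2.759 1.885 1.49
v -2.681 1.748 2.559
v -2.626 1.54 1.436
v -2.548 1.402 2.505
v -2.355 1.287 1.384
v -2.277 1.15 2.452
v -2 1.178 1.344
v -1.922 1.04 2.412
v -1.631 1.233 1.324
v -1.553 1.095 2.393
v -1.32 1.442 1.329
v -1.243 1.304 2.397
v -1.131 1.763 1.356
v -1.053 1.625 2.424
v 3.038 2.298 -1.865
v 3.616 2.05 -1.634
v 2.662 2.662 -0.535
v 3.683 2.383 -1.706
v 3.578 2.692 -1.821
v 3.327 2.896 -1.948
v 2.999 2.94 -2.052
v 2.682 2.812 -2.107
v 2.46 2.546 -2.096
v 2.393 2.213 -2.024
v 2.498 1.903 -1.91
v 2.748 1.699 -1.783
v 3.076 1.656 -1.679
v 3.394 1.784 -1.624
v 3.73 2.208 0.95
v 3.943 2.576 1.467
v 2.99 1.652 1.65
v 3.733 2.731 1.368
v 3.523 2.795 1.197
v 3.348 2.758 0.983
v 3.24 2.625 0.764
v 3.216 2.42 0.576
v 3.281 2.179 0.453
v 3.423 1.942 0.416
v 3.619 1.752 0.471
v 3.833 1.64 0.609
v 4.03 1.626 0.806
v 4.175 1.713 1.028
v 4.243 1.885 1.236
v 4.222 2.113 1.394
v 4.116 2.358 1.476
f 1 12 6
f 1 6 2
f 1 2 8
f 1 8 11
f 1 11 12
f 2 6 10
f 6 12 5
f 12 11 3
f 11 8 7
f 8 2 9
f 4 10 5
f 4 5 3
f 4 3 7
f 4 7 9
f 4 9 10
f 5 10 6
f 3 5 12
f 7 3 11
f 9 7 8
f 10 9 2
f 14 13 16
f 14 16 15
f 16 13 17
f 16 17 15
f 17 13 18
f 17 18 15
f 18 13 19
f 18 19 15
f 19 13 20
f 19 20 15
f 20 13 21
f 20 21 15
f 21 13 22
f 21 22 15
f 22 13 23
f 22 23 15
f 23 13 24
f 23 24 15
f 24 13 25
f 24 25 15
f 25 13 26
f 25 26 15
f 26 13 27
f 26 27 15
f 27 13 14
f 27 14 15
f 29 28 32
f 29 32 30
f 30 32 33
f 30 33 31
f 32 28 34
f 32 34 33
f 33 34 35
f 33 35 31
f 34 28 36
f 34 36 35
f 35 36 37
f 35 37 31
f 36 28 38
f 36 38 37
f 37 38 39
f 37 39 31
f 38 28 40
f 38 40 39
f 39 40 41
f 39 41 31
f 40 28 42
f 40 42 41
f 41 42 43
f 41 43 31
f 42 28 44
f 42 44 43
f 43 44 45
f 43 45 31
f 44 28 46
f 44 46 45
f 45 46 47
f 45 47 31
f 46 28 48
f 46 48 47
f 47 48 49
f 47 49 31
f 48 28 50
f 48 50 49
f 49 50 51
f 49 51 31
f 50 28 52
f 50 52 51
f 51 52 53
f 51 53 31
f 52 28 54
f 52 54 53
f 53 54 55
f 53 55 31
f 54 28 56
f 54 56 55
f 55 56 57
f 55 57 31
f 56 28 29
f 56 29 57
f 57 29 30
f 57 30 31
f 59 58 61
f 59 61 60
f 61 58 62
f 61 62 60
f 62 58 63
f 62 63 60
f 63 58 64
f 63 64 60
f 64 58 65
f 64 65 60
f 65 58 66
f 65 66 60
f 66 58 67
f 66 67 60
f 67 58 68
f 67 68 60
f 68 58 69
f 68 69 60
f 69 58 70
f 69 70 60
f 70 58 71
f 70 71 60
f 71 58 59
f 71 59 60
f 73 72 75
f 73 75 74
f 75 72 76
f 75 76 74
f 76 72 77
f 76 77 74
f 77 72 78
f 77 78 74
f 78 72 79
f 78 79 74
f 79 72 80
f 79 80 74
f 80 72 81
f 80 81 74
f 81 72 82
f 81 82 74
f 82 72 83
f 82 83 74
f 83 72 84
f 83 84 74
f 84 72 85
f 84 85 74
f 85 72 86
f 85 86 74
f 86 72 87
f 86 87 74
f 87 72 88
f 87 88 74
f 88 72 73
f 88 73 74



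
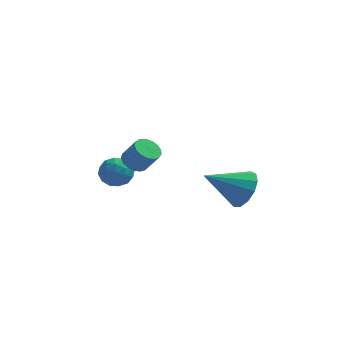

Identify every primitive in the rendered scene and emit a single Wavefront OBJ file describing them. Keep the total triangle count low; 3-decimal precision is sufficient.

v -2.24 0.928 0.373
v -1.536 0.783 0.722
v -1.964 0.057 -0.542
v -1.26 -0.088 -0.193
v -1.938 -0.312 0.166
v -2.109 0.226 0.731
v -1.391 0.614 -0.551
v -1.562 1.152 0.014
v -1.012 0.589 0.151
v -1.35 0.017 0.595
v -2.15 0.823 -0.415
v -2.488 0.251 0.029
v -1.912 0.932 0.628
v -1.588 -0.092 -0.448
v -1.987 -0.224 -0.237
v -1.573 -0.309 -0.032
v -2.249 0.605 0.633
v -1.835 0.519 0.839
v -2.072 -0.125 0.512
v -1.665 0.321 -0.659
v -1.251 0.235 -0.453
v -1.927 1.149 0.212
v -1.513 1.064 0.417
v -1.428 0.965 -0.332
v -1.19 0.733 0.498
v -1.028 0.221 -0.04
v -1.105 0.633 -0.251
v -1.205 0.95 0.081
v -1.389 0.396 0.758
v -1.227 -0.116 0.22
v -1.625 -0.248 0.431
v -1.726 0.069 0.764
v -1.081 0.282 0.423
v -2.273 0.956 -0.04
v -2.111 0.444 -0.578
v -1.774 0.771 -0.584
v -1.875 1.088 -0.251
v -2.472 0.619 0.22
v -2.31 0.107 -0.318
v -2.295 -0.11 0.099
v -2.395 0.207 0.431
v -2.419 0.558 -0.243
v -0.671 -2.023 2.224
v -0.205 -1.694 2.007
v 0.377 -1.929 2.898
v -0.089 -2.257 3.116
v -0.362 -1.501 2.16
v 0.221 -1.736 3.051
v -0.589 -1.427 2.328
v -0.007 -1.662 3.219
v -0.835 -1.49 2.472
v -0.253 -1.724 3.363
v -1.043 -1.674 2.559
v -0.461 -1.909 3.451
v -1.167 -1.939 2.57
v -0.584 -2.174 3.461
v -1.176 -2.222 2.502
v -0.594 -2.457 3.393
v -1.07 -2.46 2.37
v -0.488 -2.695 3.261
v -0.873 -2.598 2.205
v -0.291 -2.833 3.096
v -0.629 -2.604 2.044
v -0.047 -2.839 2.935
v -0.395 -2.476 1.925
v 0.187 -2.711 2.816
v -0.224 -2.245 1.874
v 0.358 -2.48 2.765
v -0.156 -1.963 1.904
v 0.426 -2.198 2.795
v 3.696 -2.258 1.018
v 4.16 -3.001 1.385
v 2.144 -2.742 2.002
v 4.244 -2.591 1.718
v 4.154 -2.075 1.829
v 3.918 -1.618 1.683
v 3.612 -1.363 1.325
v 3.332 -1.393 0.869
v 3.168 -1.698 0.461
v 3.171 -2.181 0.229
v 3.341 -2.688 0.248
v 3.623 -3.059 0.511
v 3.929 -3.176 0.935
f 1 38 17
f 38 12 41
f 17 41 6
f 38 41 17
f 1 17 13
f 17 6 18
f 13 18 2
f 17 18 13
f 1 13 22
f 13 2 23
f 22 23 8
f 13 23 22
f 1 22 34
f 22 8 37
f 34 37 11
f 22 37 34
f 1 34 38
f 34 11 42
f 38 42 12
f 34 42 38
f 2 18 29
f 18 6 32
f 29 32 10
f 18 32 29
f 6 41 19
f 41 12 40
f 19 40 5
f 41 40 19
f 12 42 39
f 42 11 35
f 39 35 3
f 42 35 39
f 11 37 36
f 37 8 24
f 36 24 7
f 37 24 36
f 8 23 28
f 23 2 25
f 28 25 9
f 23 25 28
f 4 30 16
f 30 10 31
f 16 31 5
f 30 31 16
f 4 16 14
f 16 5 15
f 14 15 3
f 16 15 14
f 4 14 21
f 14 3 20
f 21 20 7
f 14 20 21
f 4 21 26
f 21 7 27
f 26 27 9
f 21 27 26
f 4 26 30
f 26 9 33
f 30 33 10
f 26 33 30
f 5 31 19
f 31 10 32
f 19 32 6
f 31 32 19
f 3 15 39
f 15 5 40
f 39 40 12
f 15 40 39
f 7 20 36
f 20 3 35
f 36 35 11
f 20 35 36
f 9 27 28
f 27 7 24
f 28 24 8
f 27 24 28
f 10 33 29
f 33 9 25
f 29 25 2
f 33 25 29
f 44 43 47
f 44 47 45
f 45 47 48
f 45 48 46
f 47 43 49
f 47 49 48
f 48 49 50
f 48 50 46
f 49 43 51
f 49 51 50
f 50 51 52
f 50 52 46
f 51 43 53
f 51 53 52
f 52 53 54
f 52 54 46
f 53 43 55
f 53 55 54
f 54 55 56
f 54 56 46
f 55 43 57
f 55 57 56
f 56 57 58
f 56 58 46
f 57 43 59
f 57 59 58
f 58 59 60
f 58 60 46
f 59 43 61
f 59 61 60
f 60 61 62
f 60 62 46
f 61 43 63
f 61 63 62
f 62 63 64
f 62 64 46
f 63 43 65
f 63 65 64
f 64 65 66
f 64 66 46
f 65 43 67
f 65 67 66
f 66 67 68
f 66 68 46
f 67 43 69
f 67 69 68
f 68 69 70
f 68 70 46
f 69 43 44
f 69 44 70
f 70 44 45
f 70 45 46
f 72 71 74
f 72 74 73
f 74 71 75
f 74 75 73
f 75 71 76
f 75 76 73
f 76 71 77
f 76 77 73
f 77 71 78
f 77 78 73
f 78 71 79
f 78 79 73
f 79 71 80
f 79 80 73
f 80 71 81
f 80 81 73
f 81 71 82
f 81 82 73
f 82 71 83
f 82 83 73
f 83 71 72
f 83 72 73



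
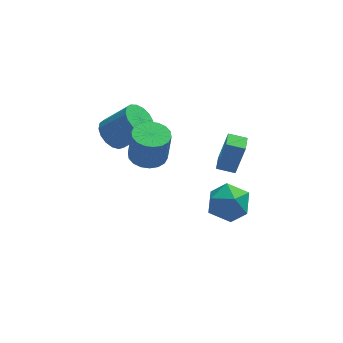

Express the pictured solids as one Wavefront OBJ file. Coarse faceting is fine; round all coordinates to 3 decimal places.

v -3.965 -1.554 2.706
v -3.515 -2.068 2.168
v -2.306 -2.36 3.455
v -2.755 -1.846 3.994
v -3.354 -1.69 2.102
v -2.145 -1.981 3.389
v -3.333 -1.281 2.175
v -2.123 -1.572 3.462
v -3.457 -0.934 2.369
v -2.247 -1.225 3.656
v -3.697 -0.729 2.641
v -2.487 -1.021 3.928
v -3.998 -0.714 2.928
v -2.789 -1.005 4.215
v -4.292 -0.891 3.164
v -3.083 -1.182 4.451
v -4.511 -1.22 3.295
v -3.301 -1.511 4.582
v -4.605 -1.626 3.292
v -3.395 -1.917 4.579
v -4.552 -2.015 3.154
v -3.342 -2.306 4.441
v -4.364 -2.299 2.914
v -3.155 -2.59 4.201
v -4.086 -2.412 2.626
v -2.876 -2.703 3.913
v -3.779 -2.329 2.357
v -2.57 -2.62 3.644
v 0.476 -2.086 -1.896
v 1.616 -1.906 -1.981
v 0.764 -3.934 -1.959
v 1.904 -3.754 -2.044
v 1.352 -3.512 -1.057
v 1.174 -2.37 -1.018
v 1.206 -3.47 -2.922
v 1.028 -2.328 -2.883
v 2.066 -2.761 -2.616
v 2.157 -2.787 -1.463
v 0.223 -3.053 -2.477
v 0.314 -3.079 -1.324
v 0.367 -4.09 2.107
v 0.802 -4.084 3.874
v 0.587 -3.292 2.05
v 1.022 -3.285 3.817
v 1.198 -4.335 1.903
v 1.633 -4.328 3.67
v 1.418 -3.536 1.846
v 1.853 -3.53 3.613
v -2.625 -3.571 3
v -1.954 -4.149 2.914
v -1.784 -4.187 4.515
v -2.455 -3.609 4.6
v -1.77 -3.798 2.903
v -1.6 -3.837 4.504
v -1.756 -3.402 2.911
v -1.585 -3.441 4.512
v -1.914 -3.04 2.937
v -1.743 -3.078 4.537
v -2.212 -2.783 2.975
v -2.042 -2.821 4.575
v -2.593 -2.682 3.018
v -2.422 -2.72 4.618
v -2.98 -2.756 3.057
v -2.809 -2.795 4.658
v -3.296 -2.993 3.085
v -3.126 -3.031 4.686
v -3.48 -3.343 3.096
v -3.31 -3.382 4.697
v -3.495 -3.739 3.088
v -3.324 -3.778 4.689
v -3.337 -4.102 3.063
v -3.166 -4.14 4.663
v -3.038 -4.359 3.025
v -2.868 -4.397 4.625
v -2.658 -4.46 2.982
v -2.487 -4.498 4.582
v -2.271 -4.385 2.942
v -2.1 -4.424 4.543
f 2 1 5
f 2 5 3
f 3 5 6
f 3 6 4
f 5 1 7
f 5 7 6
f 6 7 8
f 6 8 4
f 7 1 9
f 7 9 8
f 8 9 10
f 8 10 4
f 9 1 11
f 9 11 10
f 10 11 12
f 10 12 4
f 11 1 13
f 11 13 12
f 12 13 14
f 12 14 4
f 13 1 15
f 13 15 14
f 14 15 16
f 14 16 4
f 15 1 17
f 15 17 16
f 16 17 18
f 16 18 4
f 17 1 19
f 17 19 18
f 18 19 20
f 18 20 4
f 19 1 21
f 19 21 20
f 20 21 22
f 20 22 4
f 21 1 23
f 21 23 22
f 22 23 24
f 22 24 4
f 23 1 25
f 23 25 24
f 24 25 26
f 24 26 4
f 25 1 27
f 25 27 26
f 26 27 28
f 26 28 4
f 27 1 2
f 27 2 28
f 28 2 3
f 28 3 4
f 29 40 34
f 29 34 30
f 29 30 36
f 29 36 39
f 29 39 40
f 30 34 38
f 34 40 33
f 40 39 31
f 39 36 35
f 36 30 37
f 32 38 33
f 32 33 31
f 32 31 35
f 32 35 37
f 32 37 38
f 33 38 34
f 31 33 40
f 35 31 39
f 37 35 36
f 38 37 30
f 42 44 41
f 45 42 41
f 41 44 43
f 43 45 41
f 42 48 44
f 46 42 45
f 46 48 42
f 44 48 43
f 47 45 43
f 43 48 47
f 47 46 45
f 48 46 47
f 50 49 53
f 50 53 51
f 51 53 54
f 51 54 52
f 53 49 55
f 53 55 54
f 54 55 56
f 54 56 52
f 55 49 57
f 55 57 56
f 56 57 58
f 56 58 52
f 57 49 59
f 57 59 58
f 58 59 60
f 58 60 52
f 59 49 61
f 59 61 60
f 60 61 62
f 60 62 52
f 61 49 63
f 61 63 62
f 62 63 64
f 62 64 52
f 63 49 65
f 63 65 64
f 64 65 66
f 64 66 52
f 65 49 67
f 65 67 66
f 66 67 68
f 66 68 52
f 67 49 69
f 67 69 68
f 68 69 70
f 68 70 52
f 69 49 71
f 69 71 70
f 70 71 72
f 70 72 52
f 71 49 73
f 71 73 72
f 72 73 74
f 72 74 52
f 73 49 75
f 73 75 74
f 74 75 76
f 74 76 52
f 75 49 77
f 75 77 76
f 76 77 78
f 76 78 52
f 77 49 50
f 77 50 78
f 78 50 51
f 78 51 52



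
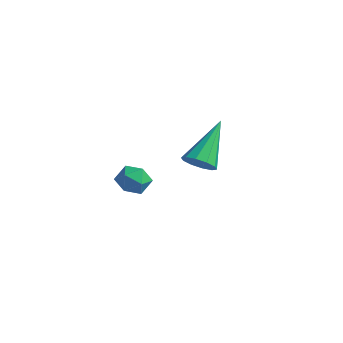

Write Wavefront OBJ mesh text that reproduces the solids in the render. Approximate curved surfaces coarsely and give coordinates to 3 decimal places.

v -1.257 -0.413 -0.459
v -0.926 -0.765 -0.881
v -2.074 -0.415 -1.099
v -1.743 -0.767 -1.521
v -1.928 -1.024 -0.963
v -1.423 -1.023 -0.567
v -1.577 -0.157 -1.413
v -1.072 -0.156 -1.017
v -1.124 -0.607 -1.47
v -1.34 -1.143 -1.192
v -1.66 -0.037 -0.788
v -1.876 -0.573 -0.51
v -2.071 2.881 -1.843
v -1.544 2.717 -1.52
v -2.469 4.299 -0.477
v -1.445 2.997 -1.781
v -1.585 3.232 -2.067
v -1.911 3.333 -2.267
v -2.298 3.261 -2.305
v -2.598 3.044 -2.167
v -2.697 2.765 -1.905
v -2.557 2.529 -1.62
v -2.231 2.428 -1.42
v -1.844 2.5 -1.382
f 1 12 6
f 1 6 2
f 1 2 8
f 1 8 11
f 1 11 12
f 2 6 10
f 6 12 5
f 12 11 3
f 11 8 7
f 8 2 9
f 4 10 5
f 4 5 3
f 4 3 7
f 4 7 9
f 4 9 10
f 5 10 6
f 3 5 12
f 7 3 11
f 9 7 8
f 10 9 2
f 14 13 16
f 14 16 15
f 16 13 17
f 16 17 15
f 17 13 18
f 17 18 15
f 18 13 19
f 18 19 15
f 19 13 20
f 19 20 15
f 20 13 21
f 20 21 15
f 21 13 22
f 21 22 15
f 22 13 23
f 22 23 15
f 23 13 24
f 23 24 15
f 24 13 14
f 24 14 15



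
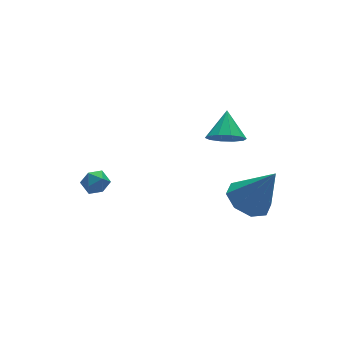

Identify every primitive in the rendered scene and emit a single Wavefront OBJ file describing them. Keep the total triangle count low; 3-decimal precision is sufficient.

v 2.788 -2.95 -1.739
v 3.638 -3.244 -2.198
v 3.532 -3.67 0.099
v 3.681 -2.519 -1.932
v 3.201 -2.047 -1.553
v 2.479 -2.104 -1.283
v 1.938 -2.656 -1.28
v 1.895 -3.38 -1.546
v 2.375 -3.852 -1.926
v 3.097 -3.796 -2.196
v 2.53 -1.532 1.035
v 2.9 -2.136 1.427
v 3.07 -0.648 1.885
v 3.207 -1.975 1.066
v 3.255 -1.646 0.692
v 3.026 -1.272 0.45
v 2.608 -0.998 0.431
v 2.16 -0.928 0.642
v 1.853 -1.088 1.004
v 1.805 -1.418 1.377
v 2.034 -1.791 1.62
v 2.452 -2.066 1.639
v -1.955 2.385 -2.899
v -1.526 2.524 -3.369
v -1.254 1.736 -2.451
v -0.825 1.875 -2.921
v -0.988 2.33 -2.483
v -1.421 2.731 -2.76
v -1.359 1.529 -3.06
v -1.792 1.93 -3.337
v -1.157 1.995 -3.469
v -0.928 2.49 -3.112
v -1.852 1.77 -2.708
v -1.623 2.265 -2.351
f 2 1 4
f 2 4 3
f 4 1 5
f 4 5 3
f 5 1 6
f 5 6 3
f 6 1 7
f 6 7 3
f 7 1 8
f 7 8 3
f 8 1 9
f 8 9 3
f 9 1 10
f 9 10 3
f 10 1 2
f 10 2 3
f 12 11 14
f 12 14 13
f 14 11 15
f 14 15 13
f 15 11 16
f 15 16 13
f 16 11 17
f 16 17 13
f 17 11 18
f 17 18 13
f 18 11 19
f 18 19 13
f 19 11 20
f 19 20 13
f 20 11 21
f 20 21 13
f 21 11 22
f 21 22 13
f 22 11 12
f 22 12 13
f 23 34 28
f 23 28 24
f 23 24 30
f 23 30 33
f 23 33 34
f 24 28 32
f 28 34 27
f 34 33 25
f 33 30 29
f 30 24 31
f 26 32 27
f 26 27 25
f 26 25 29
f 26 29 31
f 26 31 32
f 27 32 28
f 25 27 34
f 29 25 33
f 31 29 30
f 32 31 24



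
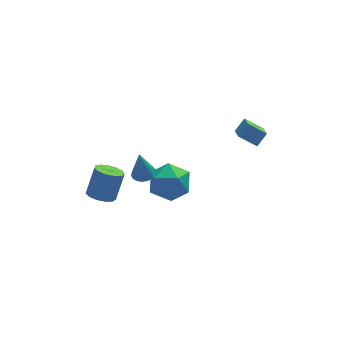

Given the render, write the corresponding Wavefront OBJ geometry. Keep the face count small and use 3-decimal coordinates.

v -1.82 2.297 -2.621
v -1.166 2.473 -2.557
v -2.02 2.443 -0.979
v -1.304 2.739 -2.597
v -1.544 2.918 -2.643
v -1.839 2.973 -2.684
v -2.13 2.895 -2.712
v -2.359 2.698 -2.722
v -2.482 2.422 -2.712
v -2.474 2.121 -2.685
v -2.336 1.854 -2.644
v -2.096 1.675 -2.599
v -1.801 1.62 -2.558
v -1.51 1.698 -2.529
v -1.281 1.895 -2.519
v -1.158 2.171 -2.529
v 2.728 -2.429 3.441
v 1.887 -1.962 4.033
v 2.863 -1.488 2.889
v 2.021 -1.021 3.48
v 3.299 -2.159 4.04
v 2.457 -1.692 4.631
v 3.433 -1.218 3.487
v 2.592 -0.751 4.079
v -4.293 1.806 -3.339
v -3.773 2.27 -3.77
v -3.126 2.878 -2.332
v -3.647 2.414 -1.901
v -4.153 2.525 -3.707
v -3.506 3.133 -2.269
v -4.577 2.552 -3.527
v -3.931 3.16 -2.089
v -4.912 2.342 -3.287
v -4.265 2.95 -1.849
v -5.05 1.961 -3.064
v -4.403 2.57 -1.626
v -4.948 1.532 -2.928
v -4.301 2.14 -1.491
v -4.638 1.189 -2.923
v -3.991 1.797 -1.485
v -4.219 1.042 -3.05
v -3.572 1.651 -1.612
v -3.823 1.138 -3.268
v -3.176 1.746 -1.83
v -3.577 1.446 -3.509
v -2.93 2.054 -2.071
v -3.558 1.868 -3.696
v -2.911 2.476 -2.258
v -2.518 -1.794 2.178
v -1.356 -1.641 1.986
v -2.284 -3.699 2.074
v -1.122 -3.546 1.882
v -1.587 -3.291 2.945
v -1.732 -2.113 3.009
v -1.908 -3.227 1.051
v -2.053 -2.049 1.115
v -0.979 -2.526 1.29
v -0.78 -2.566 2.46
v -2.86 -2.774 1.6
v -2.661 -2.814 2.77
f 2 1 4
f 2 4 3
f 4 1 5
f 4 5 3
f 5 1 6
f 5 6 3
f 6 1 7
f 6 7 3
f 7 1 8
f 7 8 3
f 8 1 9
f 8 9 3
f 9 1 10
f 9 10 3
f 10 1 11
f 10 11 3
f 11 1 12
f 11 12 3
f 12 1 13
f 12 13 3
f 13 1 14
f 13 14 3
f 14 1 15
f 14 15 3
f 15 1 16
f 15 16 3
f 16 1 2
f 16 2 3
f 18 20 17
f 21 18 17
f 17 20 19
f 19 21 17
f 18 24 20
f 22 18 21
f 22 24 18
f 20 24 19
f 23 21 19
f 19 24 23
f 23 22 21
f 24 22 23
f 26 25 29
f 26 29 27
f 27 29 30
f 27 30 28
f 29 25 31
f 29 31 30
f 30 31 32
f 30 32 28
f 31 25 33
f 31 33 32
f 32 33 34
f 32 34 28
f 33 25 35
f 33 35 34
f 34 35 36
f 34 36 28
f 35 25 37
f 35 37 36
f 36 37 38
f 36 38 28
f 37 25 39
f 37 39 38
f 38 39 40
f 38 40 28
f 39 25 41
f 39 41 40
f 40 41 42
f 40 42 28
f 41 25 43
f 41 43 42
f 42 43 44
f 42 44 28
f 43 25 45
f 43 45 44
f 44 45 46
f 44 46 28
f 45 25 47
f 45 47 46
f 46 47 48
f 46 48 28
f 47 25 26
f 47 26 48
f 48 26 27
f 48 27 28
f 49 60 54
f 49 54 50
f 49 50 56
f 49 56 59
f 49 59 60
f 50 54 58
f 54 60 53
f 60 59 51
f 59 56 55
f 56 50 57
f 52 58 53
f 52 53 51
f 52 51 55
f 52 55 57
f 52 57 58
f 53 58 54
f 51 53 60
f 55 51 59
f 57 55 56
f 58 57 50



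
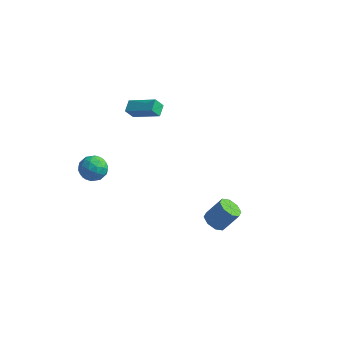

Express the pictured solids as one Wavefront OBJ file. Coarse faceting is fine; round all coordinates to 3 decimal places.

v -4.484 1.887 1.581
v -2.781 1.863 2.353
v -4.617 2.621 1.898
v -2.914 2.596 2.67
v -4.166 2.244 0.89
v -2.463 2.219 1.662
v -4.299 2.977 1.207
v -2.596 2.953 1.979
v 3.222 -2.669 -1.181
v 3.834 -2.927 -1.457
v 4.551 -2.449 -0.316
v 3.938 -2.191 -0.039
v 3.735 -2.408 -1.613
v 4.452 -1.93 -0.471
v 3.335 -2.042 -1.515
v 4.052 -1.563 -0.374
v 2.869 -2.043 -1.222
v 3.586 -1.565 -0.08
v 2.609 -2.411 -0.904
v 3.326 -1.933 0.237
v 2.708 -2.93 -0.749
v 3.425 -2.452 0.393
v 3.108 -3.297 -0.846
v 3.825 -2.818 0.295
v 3.574 -3.295 -1.14
v 4.291 -2.817 0.002
v -4.174 -2.951 1.559
v -3.41 -2.759 1.181
v -3.83 -4.321 1.559
v -3.066 -4.129 1.181
v -3.218 -3.889 2.007
v -3.43 -3.042 2.007
v -3.81 -4.038 0.733
v -4.022 -3.191 0.733
v -3.185 -3.431 0.671
v -2.82 -3.339 1.458
v -4.42 -3.741 1.282
v -4.055 -3.649 2.069
v -3.822 -2.735 1.37
v -3.418 -4.345 1.37
v -3.507 -4.204 1.855
v -3.058 -4.091 1.633
v -3.834 -2.901 1.855
v -3.385 -2.789 1.633
v -3.272 -3.453 2.118
v -3.855 -4.291 1.107
v -3.406 -4.179 0.885
v -4.182 -2.989 1.107
v -3.733 -2.876 0.885
v -3.968 -3.627 0.622
v -3.241 -3.017 0.848
v -3.039 -3.822 0.848
v -3.476 -3.768 0.585
v -3.601 -3.271 0.585
v -3.026 -2.963 1.311
v -2.824 -3.768 1.311
v -2.913 -3.627 1.796
v -3.038 -3.129 1.796
v -2.894 -3.358 1.011
v -4.416 -3.312 1.429
v -4.214 -4.117 1.429
v -4.202 -3.951 0.944
v -4.327 -3.453 0.944
v -4.201 -3.258 1.892
v -3.999 -4.063 1.892
v -3.639 -3.809 2.155
v -3.764 -3.312 2.155
v -4.346 -3.722 1.729
f 2 4 1
f 5 2 1
f 1 4 3
f 3 5 1
f 2 8 4
f 6 2 5
f 6 8 2
f 4 8 3
f 7 5 3
f 3 8 7
f 7 6 5
f 8 6 7
f 10 9 13
f 10 13 11
f 11 13 14
f 11 14 12
f 13 9 15
f 13 15 14
f 14 15 16
f 14 16 12
f 15 9 17
f 15 17 16
f 16 17 18
f 16 18 12
f 17 9 19
f 17 19 18
f 18 19 20
f 18 20 12
f 19 9 21
f 19 21 20
f 20 21 22
f 20 22 12
f 21 9 23
f 21 23 22
f 22 23 24
f 22 24 12
f 23 9 25
f 23 25 24
f 24 25 26
f 24 26 12
f 25 9 10
f 25 10 26
f 26 10 11
f 26 11 12
f 27 64 43
f 64 38 67
f 43 67 32
f 64 67 43
f 27 43 39
f 43 32 44
f 39 44 28
f 43 44 39
f 27 39 48
f 39 28 49
f 48 49 34
f 39 49 48
f 27 48 60
f 48 34 63
f 60 63 37
f 48 63 60
f 27 60 64
f 60 37 68
f 64 68 38
f 60 68 64
f 28 44 55
f 44 32 58
f 55 58 36
f 44 58 55
f 32 67 45
f 67 38 66
f 45 66 31
f 67 66 45
f 38 68 65
f 68 37 61
f 65 61 29
f 68 61 65
f 37 63 62
f 63 34 50
f 62 50 33
f 63 50 62
f 34 49 54
f 49 28 51
f 54 51 35
f 49 51 54
f 30 56 42
f 56 36 57
f 42 57 31
f 56 57 42
f 30 42 40
f 42 31 41
f 40 41 29
f 42 41 40
f 30 40 47
f 40 29 46
f 47 46 33
f 40 46 47
f 30 47 52
f 47 33 53
f 52 53 35
f 47 53 52
f 30 52 56
f 52 35 59
f 56 59 36
f 52 59 56
f 31 57 45
f 57 36 58
f 45 58 32
f 57 58 45
f 29 41 65
f 41 31 66
f 65 66 38
f 41 66 65
f 33 46 62
f 46 29 61
f 62 61 37
f 46 61 62
f 35 53 54
f 53 33 50
f 54 50 34
f 53 50 54
f 36 59 55
f 59 35 51
f 55 51 28
f 59 51 55



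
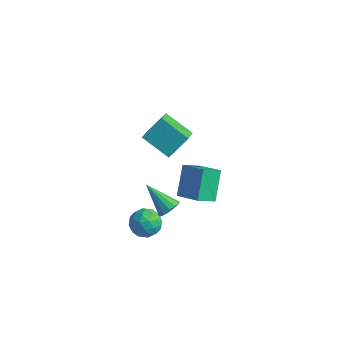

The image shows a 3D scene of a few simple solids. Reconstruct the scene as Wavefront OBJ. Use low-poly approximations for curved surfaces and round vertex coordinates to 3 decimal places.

v -3.643 -2.15 -2.748
v -3.037 -2.099 -3.486
v -2.823 -3.321 -2.154
v -2.217 -3.27 -2.892
v -2.241 -2.568 -2.243
v -2.747 -1.844 -2.61
v -3.113 -3.576 -3.03
v -3.619 -2.852 -3.397
v -2.709 -2.98 -3.66
v -2.17 -2.357 -3.174
v -3.69 -3.063 -2.466
v -3.151 -2.44 -1.98
v -3.412 -2.021 -3.169
v -2.448 -3.399 -2.471
v -2.462 -2.986 -2.09
v -2.105 -2.956 -2.524
v -3.242 -1.871 -2.654
v -2.885 -1.841 -3.088
v -2.417 -2.117 -2.358
v -2.975 -3.579 -2.552
v -2.618 -3.549 -2.986
v -3.755 -2.464 -3.116
v -3.398 -2.434 -3.55
v -3.443 -3.303 -3.282
v -2.863 -2.51 -3.705
v -2.381 -3.198 -3.356
v -2.907 -3.378 -3.437
v -3.205 -2.953 -3.653
v -2.546 -2.143 -3.419
v -2.064 -2.832 -3.071
v -2.078 -2.419 -2.689
v -2.376 -1.993 -2.905
v -2.353 -2.661 -3.522
v -3.796 -2.588 -2.569
v -3.314 -3.277 -2.221
v -3.484 -3.427 -2.735
v -3.782 -3.001 -2.951
v -3.479 -2.222 -2.284
v -2.997 -2.91 -1.935
v -2.655 -2.467 -1.987
v -2.953 -2.042 -2.203
v -3.507 -2.759 -2.118
v -3.456 -2.224 4.159
v -3.01 -1.138 5.186
v -4.209 -0.849 3.033
v -3.764 0.237 4.06
v -1.836 -2.057 3.28
v -1.391 -0.971 4.307
v -2.59 -0.682 2.154
v -2.144 0.404 3.181
v -1.207 -2.849 -0.232
v -0.837 -2.495 0.23
v -2.713 -2.871 0.992
v -1.019 -2.231 0.011
v -1.262 -2.163 -0.286
v -1.486 -2.313 -0.565
v -1.623 -2.633 -0.739
v -1.627 -3.022 -0.751
v -1.498 -3.355 -0.599
v -1.277 -3.528 -0.33
v -1.034 -3.485 -0.03
v -0.845 -3.24 0.206
v -0.772 -2.871 0.303
v -2.97 0.146 -2.869
v -3.5 1.371 -1.406
v -2.564 1.21 -3.612
v -3.094 2.434 -2.149
v -1.486 0.026 -2.231
v -2.016 1.25 -0.768
v -1.08 1.089 -2.974
v -1.61 2.314 -1.511
f 1 38 17
f 38 12 41
f 17 41 6
f 38 41 17
f 1 17 13
f 17 6 18
f 13 18 2
f 17 18 13
f 1 13 22
f 13 2 23
f 22 23 8
f 13 23 22
f 1 22 34
f 22 8 37
f 34 37 11
f 22 37 34
f 1 34 38
f 34 11 42
f 38 42 12
f 34 42 38
f 2 18 29
f 18 6 32
f 29 32 10
f 18 32 29
f 6 41 19
f 41 12 40
f 19 40 5
f 41 40 19
f 12 42 39
f 42 11 35
f 39 35 3
f 42 35 39
f 11 37 36
f 37 8 24
f 36 24 7
f 37 24 36
f 8 23 28
f 23 2 25
f 28 25 9
f 23 25 28
f 4 30 16
f 30 10 31
f 16 31 5
f 30 31 16
f 4 16 14
f 16 5 15
f 14 15 3
f 16 15 14
f 4 14 21
f 14 3 20
f 21 20 7
f 14 20 21
f 4 21 26
f 21 7 27
f 26 27 9
f 21 27 26
f 4 26 30
f 26 9 33
f 30 33 10
f 26 33 30
f 5 31 19
f 31 10 32
f 19 32 6
f 31 32 19
f 3 15 39
f 15 5 40
f 39 40 12
f 15 40 39
f 7 20 36
f 20 3 35
f 36 35 11
f 20 35 36
f 9 27 28
f 27 7 24
f 28 24 8
f 27 24 28
f 10 33 29
f 33 9 25
f 29 25 2
f 33 25 29
f 44 46 43
f 47 44 43
f 43 46 45
f 45 47 43
f 44 50 46
f 48 44 47
f 48 50 44
f 46 50 45
f 49 47 45
f 45 50 49
f 49 48 47
f 50 48 49
f 52 51 54
f 52 54 53
f 54 51 55
f 54 55 53
f 55 51 56
f 55 56 53
f 56 51 57
f 56 57 53
f 57 51 58
f 57 58 53
f 58 51 59
f 58 59 53
f 59 51 60
f 59 60 53
f 60 51 61
f 60 61 53
f 61 51 62
f 61 62 53
f 62 51 63
f 62 63 53
f 63 51 52
f 63 52 53
f 65 67 64
f 68 65 64
f 64 67 66
f 66 68 64
f 65 71 67
f 69 65 68
f 69 71 65
f 67 71 66
f 70 68 66
f 66 71 70
f 70 69 68
f 71 69 70



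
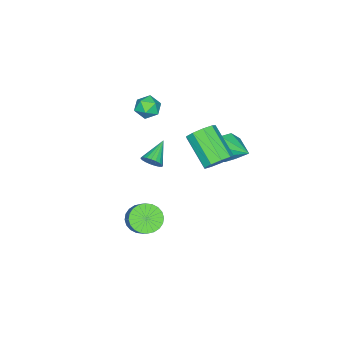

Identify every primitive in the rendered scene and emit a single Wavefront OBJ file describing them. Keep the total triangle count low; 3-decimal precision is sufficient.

v 1.556 0.07 -3.034
v 2.257 0.163 -3.608
v 3.104 0.984 -2.44
v 2.404 0.89 -1.866
v 2.07 0.457 -3.678
v 2.917 1.277 -2.51
v 1.804 0.691 -3.651
v 2.652 1.512 -2.483
v 1.501 0.831 -3.529
v 2.349 1.652 -2.361
v 1.207 0.855 -3.332
v 2.054 1.676 -2.164
v 0.966 0.76 -3.09
v 1.813 1.58 -1.922
v 0.814 0.559 -2.839
v 1.661 1.379 -1.671
v 0.776 0.284 -2.618
v 1.623 1.104 -1.45
v 0.856 -0.024 -2.46
v 1.703 0.797 -1.292
v 1.043 -0.317 -2.39
v 1.89 0.503 -1.222
v 1.308 -0.552 -2.417
v 2.156 0.269 -1.249
v 1.611 -0.692 -2.539
v 2.459 0.129 -1.371
v 1.906 -0.716 -2.736
v 2.753 0.105 -1.568
v 2.147 -0.62 -2.978
v 2.994 0.2 -1.81
v 2.299 -0.419 -3.229
v 3.146 0.401 -2.061
v 2.337 -0.144 -3.45
v 3.184 0.676 -2.282
v -2.221 2.948 1.402
v -1.676 3.081 0.686
v -1.639 4.532 2.138
v -2.309 3.356 0.594
v -2.891 3.393 0.976
v -3.08 3.169 1.607
v -2.766 2.816 2.119
v -2.133 2.54 2.211
v -1.551 2.504 1.829
v -1.362 2.728 1.197
v 0.721 4.141 3.06
v 1.449 4.131 3.478
v 0.727 2.61 4.699
v -0.001 2.619 4.28
v 1.085 4.502 3.725
v 0.363 2.98 4.946
v 0.551 4.703 3.66
v -0.171 3.182 4.881
v 0.096 4.641 3.314
v -0.626 3.12 4.535
v -0.066 4.345 2.849
v -0.788 2.824 4.07
v 0.14 3.954 2.483
v -0.582 2.432 3.704
v 0.617 3.649 2.386
v -0.105 2.128 3.607
v 1.144 3.575 2.605
v 0.422 2.054 3.825
v 1.472 3.765 3.036
v 0.75 2.244 4.257
v -1.64 -0.945 2.769
v -1.287 -1.537 2.385
v -2.193 -1.783 3.555
v -1.84 -2.375 3.171
v -1.412 -1.878 3.608
v -1.07 -1.36 3.122
v -2.41 -1.96 2.818
v -2.068 -1.442 2.332
v -1.763 -2.164 2.415
v -1.146 -2.114 2.904
v -2.334 -1.206 3.036
v -1.717 -1.156 3.525
v -1.883 -1.534 -1.753
v -1.582 -1.375 -1.2
v -3.237 -1.646 -0.987
v -1.656 -1.133 -1.295
v -1.77 -0.961 -1.47
v -1.902 -0.887 -1.693
v -2.032 -0.926 -1.927
v -2.135 -1.07 -2.131
v -2.196 -1.294 -2.27
v -2.202 -1.559 -2.319
v -2.153 -1.821 -2.271
v -2.057 -2.032 -2.133
v -1.931 -2.158 -1.929
v -1.797 -2.176 -1.695
v -1.678 -2.083 -1.471
v -1.594 -1.895 -1.296
v -1.56 -1.644 -1.2
f 2 1 5
f 2 5 3
f 3 5 6
f 3 6 4
f 5 1 7
f 5 7 6
f 6 7 8
f 6 8 4
f 7 1 9
f 7 9 8
f 8 9 10
f 8 10 4
f 9 1 11
f 9 11 10
f 10 11 12
f 10 12 4
f 11 1 13
f 11 13 12
f 12 13 14
f 12 14 4
f 13 1 15
f 13 15 14
f 14 15 16
f 14 16 4
f 15 1 17
f 15 17 16
f 16 17 18
f 16 18 4
f 17 1 19
f 17 19 18
f 18 19 20
f 18 20 4
f 19 1 21
f 19 21 20
f 20 21 22
f 20 22 4
f 21 1 23
f 21 23 22
f 22 23 24
f 22 24 4
f 23 1 25
f 23 25 24
f 24 25 26
f 24 26 4
f 25 1 27
f 25 27 26
f 26 27 28
f 26 28 4
f 27 1 29
f 27 29 28
f 28 29 30
f 28 30 4
f 29 1 31
f 29 31 30
f 30 31 32
f 30 32 4
f 31 1 33
f 31 33 32
f 32 33 34
f 32 34 4
f 33 1 2
f 33 2 34
f 34 2 3
f 34 3 4
f 36 35 38
f 36 38 37
f 38 35 39
f 38 39 37
f 39 35 40
f 39 40 37
f 40 35 41
f 40 41 37
f 41 35 42
f 41 42 37
f 42 35 43
f 42 43 37
f 43 35 44
f 43 44 37
f 44 35 36
f 44 36 37
f 46 45 49
f 46 49 47
f 47 49 50
f 47 50 48
f 49 45 51
f 49 51 50
f 50 51 52
f 50 52 48
f 51 45 53
f 51 53 52
f 52 53 54
f 52 54 48
f 53 45 55
f 53 55 54
f 54 55 56
f 54 56 48
f 55 45 57
f 55 57 56
f 56 57 58
f 56 58 48
f 57 45 59
f 57 59 58
f 58 59 60
f 58 60 48
f 59 45 61
f 59 61 60
f 60 61 62
f 60 62 48
f 61 45 63
f 61 63 62
f 62 63 64
f 62 64 48
f 63 45 46
f 63 46 64
f 64 46 47
f 64 47 48
f 65 76 70
f 65 70 66
f 65 66 72
f 65 72 75
f 65 75 76
f 66 70 74
f 70 76 69
f 76 75 67
f 75 72 71
f 72 66 73
f 68 74 69
f 68 69 67
f 68 67 71
f 68 71 73
f 68 73 74
f 69 74 70
f 67 69 76
f 71 67 75
f 73 71 72
f 74 73 66
f 78 77 80
f 78 80 79
f 80 77 81
f 80 81 79
f 81 77 82
f 81 82 79
f 82 77 83
f 82 83 79
f 83 77 84
f 83 84 79
f 84 77 85
f 84 85 79
f 85 77 86
f 85 86 79
f 86 77 87
f 86 87 79
f 87 77 88
f 87 88 79
f 88 77 89
f 88 89 79
f 89 77 90
f 89 90 79
f 90 77 91
f 90 91 79
f 91 77 92
f 91 92 79
f 92 77 93
f 92 93 79
f 93 77 78
f 93 78 79



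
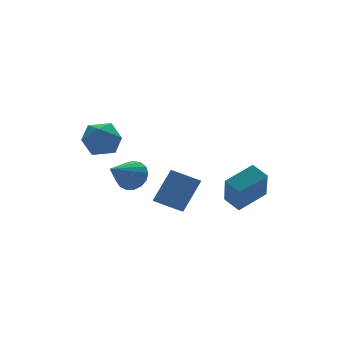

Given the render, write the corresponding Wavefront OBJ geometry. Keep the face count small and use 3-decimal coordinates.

v -3.309 4.226 -1.038
v -2.631 3.776 -0.261
v -4.749 3.884 0.021
v -4.071 3.434 0.798
v -4.041 4.541 0.598
v -3.151 4.752 -0.056
v -4.229 2.908 -0.184
v -3.339 3.119 -0.838
v -3.2 2.961 0.267
v -3.083 3.97 0.75
v -4.297 3.69 -0.99
v -4.18 4.699 -0.507
v -2.972 2.179 -2.077
v -2.655 2.609 -1.353
v -4.488 1.521 -1.023
v -2.911 2.899 -1.541
v -3.182 3.024 -1.852
v -3.404 2.956 -2.215
v -3.528 2.709 -2.546
v -3.524 2.341 -2.769
v -3.394 1.936 -2.834
v -3.167 1.586 -2.726
v -2.895 1.372 -2.469
v -2.641 1.343 -2.123
v -2.463 1.505 -1.765
v -2.402 1.821 -1.48
v -2.471 2.22 -1.331
v 1.022 -1.054 -2.8
v 2.678 -0.884 -2.171
v 0.769 -0.135 -2.382
v 2.426 0.034 -1.754
v 1.594 -0.094 -4.566
v 3.251 0.075 -3.938
v 1.342 0.824 -4.149
v 2.998 0.994 -3.52
v -1.587 1.152 -4.028
v -1.105 0.559 -4.264
v 0.029 0.814 -2.588
v -0.453 1.408 -2.352
v -0.934 0.938 -4.437
v 0.2 1.193 -2.761
v -0.97 1.385 -4.481
v 0.164 1.64 -2.805
v -1.202 1.758 -4.381
v -0.068 2.014 -2.705
v -1.556 1.939 -4.169
v -0.422 2.195 -2.493
v -1.92 1.87 -3.912
v -0.786 2.126 -2.236
v -2.179 1.573 -3.692
v -1.044 1.829 -2.016
v -2.249 1.143 -3.579
v -1.115 1.398 -1.903
v -2.109 0.715 -3.608
v -0.975 0.971 -1.932
v -1.804 0.426 -3.771
v -0.669 0.682 -2.095
v -1.43 0.368 -4.015
v -0.295 0.623 -2.339
f 1 12 6
f 1 6 2
f 1 2 8
f 1 8 11
f 1 11 12
f 2 6 10
f 6 12 5
f 12 11 3
f 11 8 7
f 8 2 9
f 4 10 5
f 4 5 3
f 4 3 7
f 4 7 9
f 4 9 10
f 5 10 6
f 3 5 12
f 7 3 11
f 9 7 8
f 10 9 2
f 14 13 16
f 14 16 15
f 16 13 17
f 16 17 15
f 17 13 18
f 17 18 15
f 18 13 19
f 18 19 15
f 19 13 20
f 19 20 15
f 20 13 21
f 20 21 15
f 21 13 22
f 21 22 15
f 22 13 23
f 22 23 15
f 23 13 24
f 23 24 15
f 24 13 25
f 24 25 15
f 25 13 26
f 25 26 15
f 26 13 27
f 26 27 15
f 27 13 14
f 27 14 15
f 29 31 28
f 32 29 28
f 28 31 30
f 30 32 28
f 29 35 31
f 33 29 32
f 33 35 29
f 31 35 30
f 34 32 30
f 30 35 34
f 34 33 32
f 35 33 34
f 37 36 40
f 37 40 38
f 38 40 41
f 38 41 39
f 40 36 42
f 40 42 41
f 41 42 43
f 41 43 39
f 42 36 44
f 42 44 43
f 43 44 45
f 43 45 39
f 44 36 46
f 44 46 45
f 45 46 47
f 45 47 39
f 46 36 48
f 46 48 47
f 47 48 49
f 47 49 39
f 48 36 50
f 48 50 49
f 49 50 51
f 49 51 39
f 50 36 52
f 50 52 51
f 51 52 53
f 51 53 39
f 52 36 54
f 52 54 53
f 53 54 55
f 53 55 39
f 54 36 56
f 54 56 55
f 55 56 57
f 55 57 39
f 56 36 58
f 56 58 57
f 57 58 59
f 57 59 39
f 58 36 37
f 58 37 59
f 59 37 38
f 59 38 39

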